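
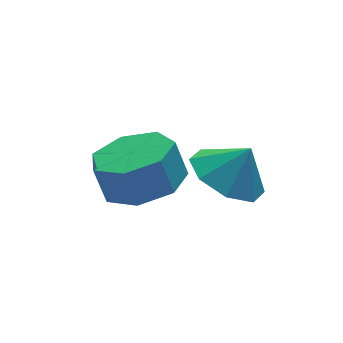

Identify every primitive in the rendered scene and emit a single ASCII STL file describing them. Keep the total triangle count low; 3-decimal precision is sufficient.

solid 
facet normal 0.189 -0.276 -0.942
outer loop
vertex 1.733 -0.829 -1.132
vertex 0.823 -1.411 -1.144
vertex 0.964 -0.376 -1.419
endloop
endfacet
facet normal 0.540 0.831 -0.135
outer loop
vertex 1.733 -0.829 -1.132
vertex 0.964 -0.376 -1.419
vertex 1.527 -0.528 -0.105
endloop
endfacet
facet normal 0.540 0.831 -0.135
outer loop
vertex 1.527 -0.528 -0.105
vertex 0.964 -0.376 -1.419
vertex 0.758 -0.075 -0.391
endloop
endfacet
facet normal -0.188 0.276 0.943
outer loop
vertex 1.527 -0.528 -0.105
vertex 0.758 -0.075 -0.391
vertex 0.617 -1.109 -0.116
endloop
endfacet
facet normal 0.188 -0.276 -0.943
outer loop
vertex 0.964 -0.376 -1.419
vertex 0.823 -1.411 -1.144
vertex 0.089 -0.702 -1.498
endloop
endfacet
facet normal -0.305 0.896 -0.323
outer loop
vertex 0.964 -0.376 -1.419
vertex 0.089 -0.702 -1.498
vertex 0.758 -0.075 -0.391
endloop
endfacet
facet normal -0.304 0.896 -0.324
outer loop
vertex 0.758 -0.075 -0.391
vertex 0.089 -0.702 -1.498
vertex -0.117 -0.401 -0.471
endloop
endfacet
facet normal -0.189 0.276 0.942
outer loop
vertex 0.758 -0.075 -0.391
vertex -0.117 -0.401 -0.471
vertex 0.617 -1.109 -0.116
endloop
endfacet
facet normal 0.188 -0.276 -0.943
outer loop
vertex 0.089 -0.702 -1.498
vertex 0.823 -1.411 -1.144
vertex -0.233 -1.562 -1.311
endloop
endfacet
facet normal -0.920 0.286 -0.268
outer loop
vertex 0.089 -0.702 -1.498
vertex -0.233 -1.562 -1.311
vertex -0.117 -0.401 -0.471
endloop
endfacet
facet normal -0.920 0.286 -0.268
outer loop
vertex -0.117 -0.401 -0.471
vertex -0.233 -1.562 -1.311
vertex -0.439 -1.261 -0.284
endloop
endfacet
facet normal -0.190 0.276 0.942
outer loop
vertex -0.117 -0.401 -0.471
vertex -0.439 -1.261 -0.284
vertex 0.617 -1.109 -0.116
endloop
endfacet
facet normal 0.189 -0.276 -0.943
outer loop
vertex -0.233 -1.562 -1.311
vertex 0.823 -1.411 -1.144
vertex 0.24 -2.308 -0.998
endloop
endfacet
facet normal -0.842 -0.539 -0.011
outer loop
vertex -0.233 -1.562 -1.311
vertex 0.24 -2.308 -0.998
vertex -0.439 -1.261 -0.284
endloop
endfacet
facet normal -0.842 -0.539 -0.011
outer loop
vertex -0.439 -1.261 -0.284
vertex 0.24 -2.308 -0.998
vertex 0.034 -2.007 0.03
endloop
endfacet
facet normal -0.190 0.276 0.942
outer loop
vertex -0.439 -1.261 -0.284
vertex 0.034 -2.007 0.03
vertex 0.617 -1.109 -0.116
endloop
endfacet
facet normal 0.190 -0.277 -0.942
outer loop
vertex 0.24 -2.308 -0.998
vertex 0.823 -1.411 -1.144
vertex 1.152 -2.378 -0.794
endloop
endfacet
facet normal -0.130 -0.958 0.254
outer loop
vertex 0.24 -2.308 -0.998
vertex 1.152 -2.378 -0.794
vertex 0.034 -2.007 0.03
endloop
endfacet
facet normal -0.130 -0.958 0.255
outer loop
vertex 0.034 -2.007 0.03
vertex 1.152 -2.378 -0.794
vertex 0.946 -2.077 0.233
endloop
endfacet
facet normal -0.189 0.276 0.943
outer loop
vertex 0.034 -2.007 0.03
vertex 0.946 -2.077 0.233
vertex 0.617 -1.109 -0.116
endloop
endfacet
facet normal 0.189 -0.277 -0.942
outer loop
vertex 1.152 -2.378 -0.794
vertex 0.823 -1.411 -1.144
vertex 1.816 -1.72 -0.854
endloop
endfacet
facet normal 0.680 -0.656 0.329
outer loop
vertex 1.152 -2.378 -0.794
vertex 1.816 -1.72 -0.854
vertex 0.946 -2.077 0.233
endloop
endfacet
facet normal 0.680 -0.656 0.329
outer loop
vertex 0.946 -2.077 0.233
vertex 1.816 -1.72 -0.854
vertex 1.61 -1.419 0.173
endloop
endfacet
facet normal -0.188 0.276 0.943
outer loop
vertex 0.946 -2.077 0.233
vertex 1.61 -1.419 0.173
vertex 0.617 -1.109 -0.116
endloop
endfacet
facet normal 0.189 -0.276 -0.942
outer loop
vertex 1.816 -1.72 -0.854
vertex 0.823 -1.411 -1.144
vertex 1.733 -0.829 -1.132
endloop
endfacet
facet normal 0.978 0.140 0.155
outer loop
vertex 1.816 -1.72 -0.854
vertex 1.733 -0.829 -1.132
vertex 1.61 -1.419 0.173
endloop
endfacet
facet normal 0.978 0.140 0.155
outer loop
vertex 1.61 -1.419 0.173
vertex 1.733 -0.829 -1.132
vertex 1.527 -0.528 -0.105
endloop
endfacet
facet normal -0.188 0.277 0.942
outer loop
vertex 1.61 -1.419 0.173
vertex 1.527 -0.528 -0.105
vertex 0.617 -1.109 -0.116
endloop
endfacet
facet normal -0.501 0.125 -0.857
outer loop
vertex 3.578 -1.705 -1.46
vertex 2.69 -2.04 -0.99
vertex 3.156 -1.098 -1.125
endloop
endfacet
facet normal 0.851 0.409 0.331
outer loop
vertex 3.578 -1.705 -1.46
vertex 3.156 -1.098 -1.125
vertex 3.25 -2.18 -0.03
endloop
endfacet
facet normal -0.500 0.125 -0.857
outer loop
vertex 3.156 -1.098 -1.125
vertex 2.69 -2.04 -0.99
vertex 2.461 -1.043 -0.711
endloop
endfacet
facet normal 0.421 0.663 0.619
outer loop
vertex 3.156 -1.098 -1.125
vertex 2.461 -1.043 -0.711
vertex 3.25 -2.18 -0.03
endloop
endfacet
facet normal -0.501 0.125 -0.856
outer loop
vertex 2.461 -1.043 -0.711
vertex 2.69 -2.04 -0.99
vertex 1.9 -1.573 -0.46
endloop
endfacet
facet normal -0.063 0.481 0.875
outer loop
vertex 2.461 -1.043 -0.711
vertex 1.9 -1.573 -0.46
vertex 3.25 -2.18 -0.03
endloop
endfacet
facet normal -0.501 0.125 -0.856
outer loop
vertex 1.9 -1.573 -0.46
vertex 2.69 -2.04 -0.99
vertex 1.801 -2.376 -0.519
endloop
endfacet
facet normal -0.316 -0.031 0.948
outer loop
vertex 1.9 -1.573 -0.46
vertex 1.801 -2.376 -0.519
vertex 3.25 -2.18 -0.03
endloop
endfacet
facet normal -0.501 0.125 -0.856
outer loop
vertex 1.801 -2.376 -0.519
vertex 2.69 -2.04 -0.99
vertex 2.223 -2.982 -0.854
endloop
endfacet
facet normal -0.191 -0.574 0.797
outer loop
vertex 1.801 -2.376 -0.519
vertex 2.223 -2.982 -0.854
vertex 3.25 -2.18 -0.03
endloop
endfacet
facet normal -0.501 0.125 -0.856
outer loop
vertex 2.223 -2.982 -0.854
vertex 2.69 -2.04 -0.99
vertex 2.918 -3.037 -1.269
endloop
endfacet
facet normal 0.238 -0.827 0.509
outer loop
vertex 2.223 -2.982 -0.854
vertex 2.918 -3.037 -1.269
vertex 3.25 -2.18 -0.03
endloop
endfacet
facet normal -0.500 0.125 -0.857
outer loop
vertex 2.918 -3.037 -1.269
vertex 2.69 -2.04 -0.99
vertex 3.48 -2.508 -1.52
endloop
endfacet
facet normal 0.721 -0.645 0.253
outer loop
vertex 2.918 -3.037 -1.269
vertex 3.48 -2.508 -1.52
vertex 3.25 -2.18 -0.03
endloop
endfacet
facet normal -0.501 0.125 -0.857
outer loop
vertex 3.48 -2.508 -1.52
vertex 2.69 -2.04 -0.99
vertex 3.578 -1.705 -1.46
endloop
endfacet
facet normal 0.975 -0.132 0.180
outer loop
vertex 3.48 -2.508 -1.52
vertex 3.578 -1.705 -1.46
vertex 3.25 -2.18 -0.03
endloop
endfacet

endsolid


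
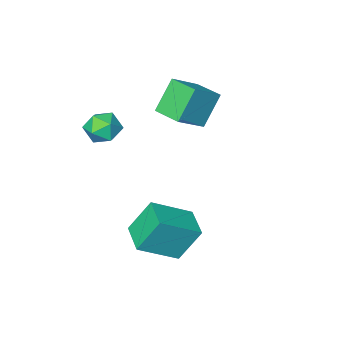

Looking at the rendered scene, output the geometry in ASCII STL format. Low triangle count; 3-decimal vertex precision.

solid 
facet normal -0.548 -0.140 0.825
outer loop
vertex -2.864 -1.83 1.204
vertex -3.092 -0.371 1.3
vertex -4.245 -1.984 0.261
endloop
endfacet
facet normal 0.154 -0.986 -0.065
outer loop
vertex -3.248 -1.729 -1.24
vertex -2.864 -1.83 1.204
vertex -4.245 -1.984 0.261
endloop
endfacet
facet normal -0.548 -0.140 0.825
outer loop
vertex -4.245 -1.984 0.261
vertex -3.092 -0.371 1.3
vertex -4.473 -0.525 0.357
endloop
endfacet
facet normal -0.822 -0.092 -0.562
outer loop
vertex -4.473 -0.525 0.357
vertex -3.248 -1.729 -1.24
vertex -4.245 -1.984 0.261
endloop
endfacet
facet normal 0.822 0.092 0.562
outer loop
vertex -2.864 -1.83 1.204
vertex -2.095 -0.116 -0.201
vertex -3.092 -0.371 1.3
endloop
endfacet
facet normal 0.154 -0.986 -0.065
outer loop
vertex -1.867 -1.575 -0.297
vertex -2.864 -1.83 1.204
vertex -3.248 -1.729 -1.24
endloop
endfacet
facet normal 0.822 0.092 0.562
outer loop
vertex -1.867 -1.575 -0.297
vertex -2.095 -0.116 -0.201
vertex -2.864 -1.83 1.204
endloop
endfacet
facet normal -0.154 0.986 0.065
outer loop
vertex -3.092 -0.371 1.3
vertex -2.095 -0.116 -0.201
vertex -4.473 -0.525 0.357
endloop
endfacet
facet normal -0.822 -0.092 -0.562
outer loop
vertex -3.476 -0.27 -1.144
vertex -3.248 -1.729 -1.24
vertex -4.473 -0.525 0.357
endloop
endfacet
facet normal -0.154 0.986 0.065
outer loop
vertex -4.473 -0.525 0.357
vertex -2.095 -0.116 -0.201
vertex -3.476 -0.27 -1.144
endloop
endfacet
facet normal 0.548 0.140 -0.825
outer loop
vertex -3.476 -0.27 -1.144
vertex -1.867 -1.575 -0.297
vertex -3.248 -1.729 -1.24
endloop
endfacet
facet normal 0.548 0.140 -0.825
outer loop
vertex -2.095 -0.116 -0.201
vertex -1.867 -1.575 -0.297
vertex -3.476 -0.27 -1.144
endloop
endfacet
facet normal -0.308 0.939 0.153
outer loop
vertex 1.058 -0.245 -0.238
vertex 0.275 -0.551 0.065
vertex 0.954 -0.421 0.632
endloop
endfacet
facet normal 0.400 0.888 0.227
outer loop
vertex 1.058 -0.245 -0.238
vertex 0.954 -0.421 0.632
vertex 1.709 -0.655 0.217
endloop
endfacet
facet normal 0.669 0.636 -0.384
outer loop
vertex 1.058 -0.245 -0.238
vertex 1.709 -0.655 0.217
vertex 1.498 -0.931 -0.607
endloop
endfacet
facet normal 0.128 0.532 -0.837
outer loop
vertex 1.058 -0.245 -0.238
vertex 1.498 -0.931 -0.607
vertex 0.612 -0.866 -0.701
endloop
endfacet
facet normal -0.477 0.719 -0.505
outer loop
vertex 1.058 -0.245 -0.238
vertex 0.612 -0.866 -0.701
vertex 0.275 -0.551 0.065
endloop
endfacet
facet normal 0.534 0.409 0.740
outer loop
vertex 1.709 -0.655 0.217
vertex 0.954 -0.421 0.632
vertex 1.328 -1.214 0.801
endloop
endfacet
facet normal -0.611 0.494 0.619
outer loop
vertex 0.954 -0.421 0.632
vertex 0.275 -0.551 0.065
vertex 0.442 -1.149 0.707
endloop
endfacet
facet normal -0.885 0.137 -0.446
outer loop
vertex 0.275 -0.551 0.065
vertex 0.612 -0.866 -0.701
vertex 0.231 -1.425 -0.117
endloop
endfacet
facet normal 0.092 -0.166 -0.982
outer loop
vertex 0.612 -0.866 -0.701
vertex 1.498 -0.931 -0.607
vertex 0.986 -1.659 -0.532
endloop
endfacet
facet normal 0.968 0.003 -0.249
outer loop
vertex 1.498 -0.931 -0.607
vertex 1.709 -0.655 0.217
vertex 1.665 -1.529 0.035
endloop
endfacet
facet normal -0.128 -0.532 0.837
outer loop
vertex 0.882 -1.835 0.338
vertex 1.328 -1.214 0.801
vertex 0.442 -1.149 0.707
endloop
endfacet
facet normal -0.669 -0.636 0.384
outer loop
vertex 0.882 -1.835 0.338
vertex 0.442 -1.149 0.707
vertex 0.231 -1.425 -0.117
endloop
endfacet
facet normal -0.400 -0.888 -0.227
outer loop
vertex 0.882 -1.835 0.338
vertex 0.231 -1.425 -0.117
vertex 0.986 -1.659 -0.532
endloop
endfacet
facet normal 0.308 -0.939 -0.153
outer loop
vertex 0.882 -1.835 0.338
vertex 0.986 -1.659 -0.532
vertex 1.665 -1.529 0.035
endloop
endfacet
facet normal 0.477 -0.719 0.505
outer loop
vertex 0.882 -1.835 0.338
vertex 1.665 -1.529 0.035
vertex 1.328 -1.214 0.801
endloop
endfacet
facet normal -0.092 0.166 0.982
outer loop
vertex 0.442 -1.149 0.707
vertex 1.328 -1.214 0.801
vertex 0.954 -0.421 0.632
endloop
endfacet
facet normal -0.968 -0.003 0.249
outer loop
vertex 0.231 -1.425 -0.117
vertex 0.442 -1.149 0.707
vertex 0.275 -0.551 0.065
endloop
endfacet
facet normal -0.534 -0.409 -0.740
outer loop
vertex 0.986 -1.659 -0.532
vertex 0.231 -1.425 -0.117
vertex 0.612 -0.866 -0.701
endloop
endfacet
facet normal 0.611 -0.494 -0.619
outer loop
vertex 1.665 -1.529 0.035
vertex 0.986 -1.659 -0.532
vertex 1.498 -0.931 -0.607
endloop
endfacet
facet normal 0.885 -0.137 0.446
outer loop
vertex 1.328 -1.214 0.801
vertex 1.665 -1.529 0.035
vertex 1.709 -0.655 0.217
endloop
endfacet
facet normal -0.466 0.226 0.856
outer loop
vertex 1.126 2.994 -1.913
vertex 1.565 4.401 -2.045
vertex -0.558 3.423 -2.943
endloop
endfacet
facet normal -0.297 -0.951 0.089
outer loop
vertex 0.275 3.019 -4.475
vertex 1.126 2.994 -1.913
vertex -0.558 3.423 -2.943
endloop
endfacet
facet normal -0.466 0.226 0.856
outer loop
vertex -0.558 3.423 -2.943
vertex 1.565 4.401 -2.045
vertex -0.119 4.83 -3.075
endloop
endfacet
facet normal -0.834 0.212 -0.509
outer loop
vertex -0.119 4.83 -3.075
vertex 0.275 3.019 -4.475
vertex -0.558 3.423 -2.943
endloop
endfacet
facet normal 0.834 -0.212 0.509
outer loop
vertex 1.126 2.994 -1.913
vertex 2.398 3.997 -3.577
vertex 1.565 4.401 -2.045
endloop
endfacet
facet normal -0.297 -0.951 0.089
outer loop
vertex 1.959 2.59 -3.445
vertex 1.126 2.994 -1.913
vertex 0.275 3.019 -4.475
endloop
endfacet
facet normal 0.834 -0.212 0.509
outer loop
vertex 1.959 2.59 -3.445
vertex 2.398 3.997 -3.577
vertex 1.126 2.994 -1.913
endloop
endfacet
facet normal 0.297 0.951 -0.089
outer loop
vertex 1.565 4.401 -2.045
vertex 2.398 3.997 -3.577
vertex -0.119 4.83 -3.075
endloop
endfacet
facet normal -0.834 0.212 -0.509
outer loop
vertex 0.714 4.426 -4.607
vertex 0.275 3.019 -4.475
vertex -0.119 4.83 -3.075
endloop
endfacet
facet normal 0.297 0.951 -0.089
outer loop
vertex -0.119 4.83 -3.075
vertex 2.398 3.997 -3.577
vertex 0.714 4.426 -4.607
endloop
endfacet
facet normal 0.466 -0.226 -0.856
outer loop
vertex 0.714 4.426 -4.607
vertex 1.959 2.59 -3.445
vertex 0.275 3.019 -4.475
endloop
endfacet
facet normal 0.466 -0.226 -0.856
outer loop
vertex 2.398 3.997 -3.577
vertex 1.959 2.59 -3.445
vertex 0.714 4.426 -4.607
endloop
endfacet

endsolid


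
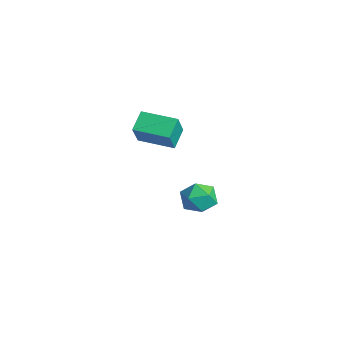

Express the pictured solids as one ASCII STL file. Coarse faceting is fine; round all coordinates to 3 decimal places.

solid 
facet normal -0.708 -0.704 0.051
outer loop
vertex -2.91 -4.103 3.896
vertex -3.713 -3.241 4.652
vertex -3.636 -3.481 2.418
endloop
endfacet
facet normal 0.574 -0.615 -0.541
outer loop
vertex -2.107 -1.959 2.308
vertex -2.91 -4.103 3.896
vertex -3.636 -3.481 2.418
endloop
endfacet
facet normal -0.708 -0.704 0.051
outer loop
vertex -3.636 -3.481 2.418
vertex -3.713 -3.241 4.652
vertex -4.439 -2.619 3.175
endloop
endfacet
facet normal -0.412 0.353 -0.840
outer loop
vertex -4.439 -2.619 3.175
vertex -2.107 -1.959 2.308
vertex -3.636 -3.481 2.418
endloop
endfacet
facet normal 0.412 -0.353 0.840
outer loop
vertex -2.91 -4.103 3.896
vertex -2.184 -1.719 4.542
vertex -3.713 -3.241 4.652
endloop
endfacet
facet normal 0.573 -0.615 -0.541
outer loop
vertex -1.381 -2.581 3.785
vertex -2.91 -4.103 3.896
vertex -2.107 -1.959 2.308
endloop
endfacet
facet normal 0.413 -0.353 0.840
outer loop
vertex -1.381 -2.581 3.785
vertex -2.184 -1.719 4.542
vertex -2.91 -4.103 3.896
endloop
endfacet
facet normal -0.573 0.615 0.541
outer loop
vertex -3.713 -3.241 4.652
vertex -2.184 -1.719 4.542
vertex -4.439 -2.619 3.175
endloop
endfacet
facet normal -0.412 0.353 -0.840
outer loop
vertex -2.91 -1.097 3.064
vertex -2.107 -1.959 2.308
vertex -4.439 -2.619 3.175
endloop
endfacet
facet normal -0.573 0.615 0.541
outer loop
vertex -4.439 -2.619 3.175
vertex -2.184 -1.719 4.542
vertex -2.91 -1.097 3.064
endloop
endfacet
facet normal 0.708 0.704 -0.051
outer loop
vertex -2.91 -1.097 3.064
vertex -1.381 -2.581 3.785
vertex -2.107 -1.959 2.308
endloop
endfacet
facet normal 0.708 0.704 -0.051
outer loop
vertex -2.184 -1.719 4.542
vertex -1.381 -2.581 3.785
vertex -2.91 -1.097 3.064
endloop
endfacet
facet normal -0.716 -0.256 0.650
outer loop
vertex -4.729 0.508 -3.172
vertex -4.362 -0.632 -3.217
vertex -3.894 0.117 -2.406
endloop
endfacet
facet normal -0.501 0.416 0.759
outer loop
vertex -4.729 0.508 -3.172
vertex -3.894 0.117 -2.406
vertex -3.779 1.194 -2.92
endloop
endfacet
facet normal -0.605 0.781 0.155
outer loop
vertex -4.729 0.508 -3.172
vertex -3.779 1.194 -2.92
vertex -4.175 1.111 -4.048
endloop
endfacet
facet normal -0.883 0.336 -0.328
outer loop
vertex -4.729 0.508 -3.172
vertex -4.175 1.111 -4.048
vertex -4.536 -0.018 -4.231
endloop
endfacet
facet normal -0.952 -0.306 -0.022
outer loop
vertex -4.729 0.508 -3.172
vertex -4.536 -0.018 -4.231
vertex -4.362 -0.632 -3.217
endloop
endfacet
facet normal 0.200 0.405 0.892
outer loop
vertex -3.779 1.194 -2.92
vertex -3.894 0.117 -2.406
vertex -2.824 0.478 -2.809
endloop
endfacet
facet normal -0.148 -0.683 0.716
outer loop
vertex -3.894 0.117 -2.406
vertex -4.362 -0.632 -3.217
vertex -3.185 -0.651 -2.992
endloop
endfacet
facet normal -0.529 -0.763 -0.371
outer loop
vertex -4.362 -0.632 -3.217
vertex -4.536 -0.018 -4.231
vertex -3.581 -0.734 -4.12
endloop
endfacet
facet normal -0.419 0.274 -0.866
outer loop
vertex -4.536 -0.018 -4.231
vertex -4.175 1.111 -4.048
vertex -3.466 0.343 -4.634
endloop
endfacet
facet normal 0.032 0.996 -0.085
outer loop
vertex -4.175 1.111 -4.048
vertex -3.779 1.194 -2.92
vertex -2.998 1.092 -3.823
endloop
endfacet
facet normal 0.883 -0.336 0.328
outer loop
vertex -2.631 -0.048 -3.868
vertex -2.824 0.478 -2.809
vertex -3.185 -0.651 -2.992
endloop
endfacet
facet normal 0.605 -0.781 -0.155
outer loop
vertex -2.631 -0.048 -3.868
vertex -3.185 -0.651 -2.992
vertex -3.581 -0.734 -4.12
endloop
endfacet
facet normal 0.501 -0.416 -0.759
outer loop
vertex -2.631 -0.048 -3.868
vertex -3.581 -0.734 -4.12
vertex -3.466 0.343 -4.634
endloop
endfacet
facet normal 0.716 0.256 -0.650
outer loop
vertex -2.631 -0.048 -3.868
vertex -3.466 0.343 -4.634
vertex -2.998 1.092 -3.823
endloop
endfacet
facet normal 0.952 0.306 0.022
outer loop
vertex -2.631 -0.048 -3.868
vertex -2.998 1.092 -3.823
vertex -2.824 0.478 -2.809
endloop
endfacet
facet normal 0.419 -0.274 0.866
outer loop
vertex -3.185 -0.651 -2.992
vertex -2.824 0.478 -2.809
vertex -3.894 0.117 -2.406
endloop
endfacet
facet normal -0.032 -0.996 0.085
outer loop
vertex -3.581 -0.734 -4.12
vertex -3.185 -0.651 -2.992
vertex -4.362 -0.632 -3.217
endloop
endfacet
facet normal -0.200 -0.405 -0.892
outer loop
vertex -3.466 0.343 -4.634
vertex -3.581 -0.734 -4.12
vertex -4.536 -0.018 -4.231
endloop
endfacet
facet normal 0.148 0.683 -0.716
outer loop
vertex -2.998 1.092 -3.823
vertex -3.466 0.343 -4.634
vertex -4.175 1.111 -4.048
endloop
endfacet
facet normal 0.529 0.763 0.371
outer loop
vertex -2.824 0.478 -2.809
vertex -2.998 1.092 -3.823
vertex -3.779 1.194 -2.92
endloop
endfacet

endsolid


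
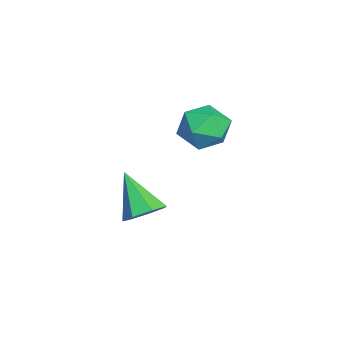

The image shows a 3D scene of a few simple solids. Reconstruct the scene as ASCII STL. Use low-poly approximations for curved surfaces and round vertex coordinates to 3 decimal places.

solid 
facet normal 0.517 0.421 -0.745
outer loop
vertex 3.813 1.83 -0.887
vertex 3.174 1.509 -1.512
vertex 3.18 2.334 -1.042
endloop
endfacet
facet normal 0.161 0.470 0.868
outer loop
vertex 3.813 1.83 -0.887
vertex 3.18 2.334 -1.042
vertex 2.046 0.591 0.112
endloop
endfacet
facet normal 0.517 0.421 -0.745
outer loop
vertex 3.18 2.334 -1.042
vertex 3.174 1.509 -1.512
vertex 2.542 2.217 -1.551
endloop
endfacet
facet normal -0.529 0.680 0.507
outer loop
vertex 3.18 2.334 -1.042
vertex 2.542 2.217 -1.551
vertex 2.046 0.591 0.112
endloop
endfacet
facet normal 0.518 0.421 -0.745
outer loop
vertex 2.542 2.217 -1.551
vertex 3.174 1.509 -1.512
vertex 2.38 1.567 -2.031
endloop
endfacet
facet normal -0.964 0.263 -0.031
outer loop
vertex 2.542 2.217 -1.551
vertex 2.38 1.567 -2.031
vertex 2.046 0.591 0.112
endloop
endfacet
facet normal 0.518 0.420 -0.745
outer loop
vertex 2.38 1.567 -2.031
vertex 3.174 1.509 -1.512
vertex 2.815 0.873 -2.12
endloop
endfacet
facet normal -0.816 -0.468 -0.340
outer loop
vertex 2.38 1.567 -2.031
vertex 2.815 0.873 -2.12
vertex 2.046 0.591 0.112
endloop
endfacet
facet normal 0.517 0.421 -0.745
outer loop
vertex 2.815 0.873 -2.12
vertex 3.174 1.509 -1.512
vertex 3.521 0.658 -1.752
endloop
endfacet
facet normal -0.195 -0.963 -0.189
outer loop
vertex 2.815 0.873 -2.12
vertex 3.521 0.658 -1.752
vertex 2.046 0.591 0.112
endloop
endfacet
facet normal 0.517 0.421 -0.745
outer loop
vertex 3.521 0.658 -1.752
vertex 3.174 1.509 -1.512
vertex 3.965 1.084 -1.203
endloop
endfacet
facet normal 0.430 -0.848 0.310
outer loop
vertex 3.521 0.658 -1.752
vertex 3.965 1.084 -1.203
vertex 2.046 0.591 0.112
endloop
endfacet
facet normal 0.517 0.421 -0.745
outer loop
vertex 3.965 1.084 -1.203
vertex 3.174 1.509 -1.512
vertex 3.813 1.83 -0.887
endloop
endfacet
facet normal 0.589 -0.211 0.780
outer loop
vertex 3.965 1.084 -1.203
vertex 3.813 1.83 -0.887
vertex 2.046 0.591 0.112
endloop
endfacet
facet normal -0.185 0.588 0.788
outer loop
vertex 2.792 4.774 3.612
vertex 2.286 3.896 4.148
vertex 3.411 4.076 4.278
endloop
endfacet
facet normal 0.409 0.793 0.451
outer loop
vertex 2.792 4.774 3.612
vertex 3.411 4.076 4.278
vertex 3.831 4.431 3.272
endloop
endfacet
facet normal 0.238 0.945 -0.225
outer loop
vertex 2.792 4.774 3.612
vertex 3.831 4.431 3.272
vertex 2.967 4.47 2.521
endloop
endfacet
facet normal -0.462 0.832 -0.306
outer loop
vertex 2.792 4.774 3.612
vertex 2.967 4.47 2.521
vertex 2.012 4.139 3.062
endloop
endfacet
facet normal -0.723 0.612 0.319
outer loop
vertex 2.792 4.774 3.612
vertex 2.012 4.139 3.062
vertex 2.286 3.896 4.148
endloop
endfacet
facet normal 0.862 0.242 0.445
outer loop
vertex 3.831 4.431 3.272
vertex 3.411 4.076 4.278
vertex 3.968 3.341 3.598
endloop
endfacet
facet normal -0.100 -0.092 0.991
outer loop
vertex 3.411 4.076 4.278
vertex 2.286 3.896 4.148
vertex 3.013 3.01 4.139
endloop
endfacet
facet normal -0.971 -0.052 0.233
outer loop
vertex 2.286 3.896 4.148
vertex 2.012 4.139 3.062
vertex 2.149 3.049 3.388
endloop
endfacet
facet normal -0.547 0.306 -0.779
outer loop
vertex 2.012 4.139 3.062
vertex 2.967 4.47 2.521
vertex 2.569 3.404 2.382
endloop
endfacet
facet normal 0.585 0.487 -0.648
outer loop
vertex 2.967 4.47 2.521
vertex 3.831 4.431 3.272
vertex 3.694 3.584 2.512
endloop
endfacet
facet normal 0.462 -0.832 0.306
outer loop
vertex 3.188 2.706 3.048
vertex 3.968 3.341 3.598
vertex 3.013 3.01 4.139
endloop
endfacet
facet normal -0.238 -0.945 0.225
outer loop
vertex 3.188 2.706 3.048
vertex 3.013 3.01 4.139
vertex 2.149 3.049 3.388
endloop
endfacet
facet normal -0.409 -0.793 -0.451
outer loop
vertex 3.188 2.706 3.048
vertex 2.149 3.049 3.388
vertex 2.569 3.404 2.382
endloop
endfacet
facet normal 0.185 -0.588 -0.788
outer loop
vertex 3.188 2.706 3.048
vertex 2.569 3.404 2.382
vertex 3.694 3.584 2.512
endloop
endfacet
facet normal 0.723 -0.612 -0.319
outer loop
vertex 3.188 2.706 3.048
vertex 3.694 3.584 2.512
vertex 3.968 3.341 3.598
endloop
endfacet
facet normal 0.547 -0.306 0.779
outer loop
vertex 3.013 3.01 4.139
vertex 3.968 3.341 3.598
vertex 3.411 4.076 4.278
endloop
endfacet
facet normal -0.585 -0.487 0.648
outer loop
vertex 2.149 3.049 3.388
vertex 3.013 3.01 4.139
vertex 2.286 3.896 4.148
endloop
endfacet
facet normal -0.862 -0.242 -0.445
outer loop
vertex 2.569 3.404 2.382
vertex 2.149 3.049 3.388
vertex 2.012 4.139 3.062
endloop
endfacet
facet normal 0.100 0.092 -0.991
outer loop
vertex 3.694 3.584 2.512
vertex 2.569 3.404 2.382
vertex 2.967 4.47 2.521
endloop
endfacet
facet normal 0.971 0.052 -0.233
outer loop
vertex 3.968 3.341 3.598
vertex 3.694 3.584 2.512
vertex 3.831 4.431 3.272
endloop
endfacet

endsolid


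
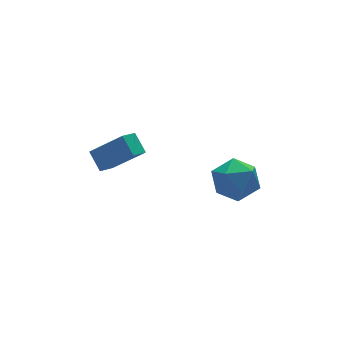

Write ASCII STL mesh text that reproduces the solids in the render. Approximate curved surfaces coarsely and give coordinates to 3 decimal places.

solid 
facet normal -0.843 0.449 -0.297
outer loop
vertex 0.047 -2.408 -0.199
vertex -0.575 -3.194 0.377
vertex -0.242 -2.22 0.905
endloop
endfacet
facet normal -0.310 0.920 -0.238
outer loop
vertex 0.047 -2.408 -0.199
vertex -0.242 -2.22 0.905
vertex 0.821 -1.958 0.532
endloop
endfacet
facet normal 0.218 0.711 -0.668
outer loop
vertex 0.047 -2.408 -0.199
vertex 0.821 -1.958 0.532
vertex 1.145 -2.769 -0.225
endloop
endfacet
facet normal 0.013 0.110 -0.994
outer loop
vertex 0.047 -2.408 -0.199
vertex 1.145 -2.769 -0.225
vertex 0.282 -3.533 -0.321
endloop
endfacet
facet normal -0.643 -0.051 -0.764
outer loop
vertex 0.047 -2.408 -0.199
vertex 0.282 -3.533 -0.321
vertex -0.575 -3.194 0.377
endloop
endfacet
facet normal -0.069 0.898 0.435
outer loop
vertex 0.821 -1.958 0.532
vertex -0.242 -2.22 0.905
vertex 0.678 -2.467 1.561
endloop
endfacet
facet normal -0.931 0.135 0.338
outer loop
vertex -0.242 -2.22 0.905
vertex -0.575 -3.194 0.377
vertex -0.185 -3.231 1.465
endloop
endfacet
facet normal -0.608 -0.675 -0.418
outer loop
vertex -0.575 -3.194 0.377
vertex 0.282 -3.533 -0.321
vertex 0.139 -4.042 0.708
endloop
endfacet
facet normal 0.453 -0.412 -0.790
outer loop
vertex 0.282 -3.533 -0.321
vertex 1.145 -2.769 -0.225
vertex 1.202 -3.78 0.335
endloop
endfacet
facet normal 0.786 0.559 -0.263
outer loop
vertex 1.145 -2.769 -0.225
vertex 0.821 -1.958 0.532
vertex 1.535 -2.806 0.863
endloop
endfacet
facet normal -0.013 -0.110 0.994
outer loop
vertex 0.913 -3.592 1.439
vertex 0.678 -2.467 1.561
vertex -0.185 -3.231 1.465
endloop
endfacet
facet normal -0.218 -0.711 0.668
outer loop
vertex 0.913 -3.592 1.439
vertex -0.185 -3.231 1.465
vertex 0.139 -4.042 0.708
endloop
endfacet
facet normal 0.310 -0.920 0.238
outer loop
vertex 0.913 -3.592 1.439
vertex 0.139 -4.042 0.708
vertex 1.202 -3.78 0.335
endloop
endfacet
facet normal 0.843 -0.449 0.297
outer loop
vertex 0.913 -3.592 1.439
vertex 1.202 -3.78 0.335
vertex 1.535 -2.806 0.863
endloop
endfacet
facet normal 0.643 0.051 0.764
outer loop
vertex 0.913 -3.592 1.439
vertex 1.535 -2.806 0.863
vertex 0.678 -2.467 1.561
endloop
endfacet
facet normal -0.453 0.412 0.790
outer loop
vertex -0.185 -3.231 1.465
vertex 0.678 -2.467 1.561
vertex -0.242 -2.22 0.905
endloop
endfacet
facet normal -0.786 -0.559 0.263
outer loop
vertex 0.139 -4.042 0.708
vertex -0.185 -3.231 1.465
vertex -0.575 -3.194 0.377
endloop
endfacet
facet normal 0.069 -0.898 -0.435
outer loop
vertex 1.202 -3.78 0.335
vertex 0.139 -4.042 0.708
vertex 0.282 -3.533 -0.321
endloop
endfacet
facet normal 0.931 -0.135 -0.338
outer loop
vertex 1.535 -2.806 0.863
vertex 1.202 -3.78 0.335
vertex 1.145 -2.769 -0.225
endloop
endfacet
facet normal 0.608 0.675 0.418
outer loop
vertex 0.678 -2.467 1.561
vertex 1.535 -2.806 0.863
vertex 0.821 -1.958 0.532
endloop
endfacet
facet normal -0.844 -0.357 0.399
outer loop
vertex -2.283 0.847 0.555
vertex -2.325 1.724 1.25
vertex -3.368 1.881 -0.815
endloop
endfacet
facet normal 0.037 -0.783 -0.621
outer loop
vertex -2.575 2.216 -1.19
vertex -2.283 0.847 0.555
vertex -3.368 1.881 -0.815
endloop
endfacet
facet normal -0.844 -0.357 0.399
outer loop
vertex -3.368 1.881 -0.815
vertex -2.325 1.724 1.25
vertex -3.41 2.758 -0.119
endloop
endfacet
facet normal -0.534 0.510 -0.674
outer loop
vertex -3.41 2.758 -0.119
vertex -2.575 2.216 -1.19
vertex -3.368 1.881 -0.815
endloop
endfacet
facet normal 0.534 -0.509 0.675
outer loop
vertex -2.283 0.847 0.555
vertex -1.532 2.059 0.875
vertex -2.325 1.724 1.25
endloop
endfacet
facet normal 0.037 -0.783 -0.621
outer loop
vertex -1.49 1.182 0.179
vertex -2.283 0.847 0.555
vertex -2.575 2.216 -1.19
endloop
endfacet
facet normal 0.535 -0.509 0.674
outer loop
vertex -1.49 1.182 0.179
vertex -1.532 2.059 0.875
vertex -2.283 0.847 0.555
endloop
endfacet
facet normal -0.037 0.783 0.621
outer loop
vertex -2.325 1.724 1.25
vertex -1.532 2.059 0.875
vertex -3.41 2.758 -0.119
endloop
endfacet
facet normal -0.535 0.509 -0.675
outer loop
vertex -2.617 3.093 -0.495
vertex -2.575 2.216 -1.19
vertex -3.41 2.758 -0.119
endloop
endfacet
facet normal -0.037 0.783 0.620
outer loop
vertex -3.41 2.758 -0.119
vertex -1.532 2.059 0.875
vertex -2.617 3.093 -0.495
endloop
endfacet
facet normal 0.844 0.357 -0.400
outer loop
vertex -2.617 3.093 -0.495
vertex -1.49 1.182 0.179
vertex -2.575 2.216 -1.19
endloop
endfacet
facet normal 0.844 0.357 -0.399
outer loop
vertex -1.532 2.059 0.875
vertex -1.49 1.182 0.179
vertex -2.617 3.093 -0.495
endloop
endfacet

endsolid


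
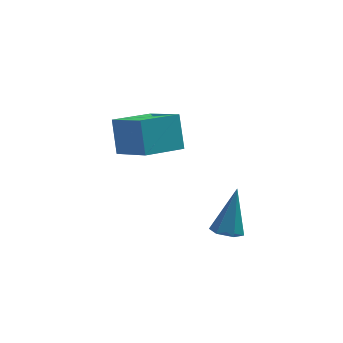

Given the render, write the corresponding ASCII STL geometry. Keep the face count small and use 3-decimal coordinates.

solid 
facet normal -0.866 -0.440 0.240
outer loop
vertex 0.086 -0.973 -0.611
vertex -0.015 -0.031 0.752
vertex -0.943 0.468 -1.684
endloop
endfacet
facet normal 0.061 -0.568 -0.821
outer loop
vertex 0.675 1.291 -2.132
vertex 0.086 -0.973 -0.611
vertex -0.943 0.468 -1.684
endloop
endfacet
facet normal -0.866 -0.440 0.240
outer loop
vertex -0.943 0.468 -1.684
vertex -0.015 -0.031 0.752
vertex -1.044 1.41 -0.321
endloop
endfacet
facet normal -0.497 0.696 -0.518
outer loop
vertex -1.044 1.41 -0.321
vertex 0.675 1.291 -2.132
vertex -0.943 0.468 -1.684
endloop
endfacet
facet normal 0.497 -0.696 0.518
outer loop
vertex 0.086 -0.973 -0.611
vertex 1.603 0.792 0.304
vertex -0.015 -0.031 0.752
endloop
endfacet
facet normal 0.061 -0.568 -0.821
outer loop
vertex 1.704 -0.15 -1.059
vertex 0.086 -0.973 -0.611
vertex 0.675 1.291 -2.132
endloop
endfacet
facet normal 0.497 -0.696 0.518
outer loop
vertex 1.704 -0.15 -1.059
vertex 1.603 0.792 0.304
vertex 0.086 -0.973 -0.611
endloop
endfacet
facet normal -0.061 0.568 0.821
outer loop
vertex -0.015 -0.031 0.752
vertex 1.603 0.792 0.304
vertex -1.044 1.41 -0.321
endloop
endfacet
facet normal -0.497 0.696 -0.518
outer loop
vertex 0.574 2.233 -0.769
vertex 0.675 1.291 -2.132
vertex -1.044 1.41 -0.321
endloop
endfacet
facet normal -0.061 0.568 0.821
outer loop
vertex -1.044 1.41 -0.321
vertex 1.603 0.792 0.304
vertex 0.574 2.233 -0.769
endloop
endfacet
facet normal 0.866 0.440 -0.240
outer loop
vertex 0.574 2.233 -0.769
vertex 1.704 -0.15 -1.059
vertex 0.675 1.291 -2.132
endloop
endfacet
facet normal 0.866 0.440 -0.240
outer loop
vertex 1.603 0.792 0.304
vertex 1.704 -0.15 -1.059
vertex 0.574 2.233 -0.769
endloop
endfacet
facet normal -0.244 -0.439 -0.865
outer loop
vertex 3.407 -3.35 -3.489
vertex 2.954 -3.751 -3.158
vertex 2.754 -3.141 -3.411
endloop
endfacet
facet normal 0.271 0.934 -0.234
outer loop
vertex 3.407 -3.35 -3.489
vertex 2.754 -3.141 -3.411
vertex 3.466 -2.829 -1.342
endloop
endfacet
facet normal -0.243 -0.439 -0.865
outer loop
vertex 2.754 -3.141 -3.411
vertex 2.954 -3.751 -3.158
vertex 2.301 -3.543 -3.08
endloop
endfacet
facet normal -0.620 0.778 0.096
outer loop
vertex 2.754 -3.141 -3.411
vertex 2.301 -3.543 -3.08
vertex 3.466 -2.829 -1.342
endloop
endfacet
facet normal -0.243 -0.439 -0.865
outer loop
vertex 2.301 -3.543 -3.08
vertex 2.954 -3.751 -3.158
vertex 2.501 -4.152 -2.827
endloop
endfacet
facet normal -0.823 -0.035 0.566
outer loop
vertex 2.301 -3.543 -3.08
vertex 2.501 -4.152 -2.827
vertex 3.466 -2.829 -1.342
endloop
endfacet
facet normal -0.244 -0.439 -0.865
outer loop
vertex 2.501 -4.152 -2.827
vertex 2.954 -3.751 -3.158
vertex 3.154 -4.361 -2.905
endloop
endfacet
facet normal -0.137 -0.694 0.707
outer loop
vertex 2.501 -4.152 -2.827
vertex 3.154 -4.361 -2.905
vertex 3.466 -2.829 -1.342
endloop
endfacet
facet normal -0.244 -0.439 -0.865
outer loop
vertex 3.154 -4.361 -2.905
vertex 2.954 -3.751 -3.158
vertex 3.607 -3.96 -3.236
endloop
endfacet
facet normal 0.753 -0.539 0.378
outer loop
vertex 3.154 -4.361 -2.905
vertex 3.607 -3.96 -3.236
vertex 3.466 -2.829 -1.342
endloop
endfacet
facet normal -0.244 -0.439 -0.865
outer loop
vertex 3.607 -3.96 -3.236
vertex 2.954 -3.751 -3.158
vertex 3.407 -3.35 -3.489
endloop
endfacet
facet normal 0.957 0.275 -0.093
outer loop
vertex 3.607 -3.96 -3.236
vertex 3.407 -3.35 -3.489
vertex 3.466 -2.829 -1.342
endloop
endfacet

endsolid


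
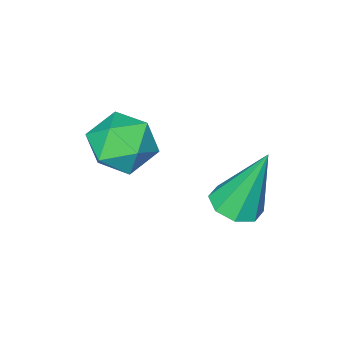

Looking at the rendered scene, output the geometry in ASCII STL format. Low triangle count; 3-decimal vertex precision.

solid 
facet normal 0.246 -0.246 -0.938
outer loop
vertex -0.862 -2.286 -3.055
vertex -1.472 -2.317 -3.207
vertex -1.035 -1.864 -3.211
endloop
endfacet
facet normal 0.785 0.471 0.403
outer loop
vertex -0.862 -2.286 -3.055
vertex -1.035 -1.864 -3.211
vertex -1.928 -1.863 -1.473
endloop
endfacet
facet normal 0.247 -0.246 -0.937
outer loop
vertex -1.035 -1.864 -3.211
vertex -1.472 -2.317 -3.207
vertex -1.464 -1.708 -3.365
endloop
endfacet
facet normal 0.290 0.945 0.149
outer loop
vertex -1.035 -1.864 -3.211
vertex -1.464 -1.708 -3.365
vertex -1.928 -1.863 -1.473
endloop
endfacet
facet normal 0.245 -0.246 -0.938
outer loop
vertex -1.464 -1.708 -3.365
vertex -1.472 -2.317 -3.207
vertex -1.898 -1.908 -3.426
endloop
endfacet
facet normal -0.415 0.909 -0.027
outer loop
vertex -1.464 -1.708 -3.365
vertex -1.898 -1.908 -3.426
vertex -1.928 -1.863 -1.473
endloop
endfacet
facet normal 0.246 -0.246 -0.938
outer loop
vertex -1.898 -1.908 -3.426
vertex -1.472 -2.317 -3.207
vertex -2.083 -2.349 -3.359
endloop
endfacet
facet normal -0.923 0.384 -0.023
outer loop
vertex -1.898 -1.908 -3.426
vertex -2.083 -2.349 -3.359
vertex -1.928 -1.863 -1.473
endloop
endfacet
facet normal 0.246 -0.246 -0.938
outer loop
vertex -2.083 -2.349 -3.359
vertex -1.472 -2.317 -3.207
vertex -1.91 -2.771 -3.203
endloop
endfacet
facet normal -0.933 -0.323 0.160
outer loop
vertex -2.083 -2.349 -3.359
vertex -1.91 -2.771 -3.203
vertex -1.928 -1.863 -1.473
endloop
endfacet
facet normal 0.246 -0.246 -0.937
outer loop
vertex -1.91 -2.771 -3.203
vertex -1.472 -2.317 -3.207
vertex -1.48 -2.927 -3.049
endloop
endfacet
facet normal -0.438 -0.798 0.414
outer loop
vertex -1.91 -2.771 -3.203
vertex -1.48 -2.927 -3.049
vertex -1.928 -1.863 -1.473
endloop
endfacet
facet normal 0.245 -0.246 -0.938
outer loop
vertex -1.48 -2.927 -3.049
vertex -1.472 -2.317 -3.207
vertex -1.046 -2.727 -2.988
endloop
endfacet
facet normal 0.268 -0.761 0.590
outer loop
vertex -1.48 -2.927 -3.049
vertex -1.046 -2.727 -2.988
vertex -1.928 -1.863 -1.473
endloop
endfacet
facet normal 0.246 -0.245 -0.938
outer loop
vertex -1.046 -2.727 -2.988
vertex -1.472 -2.317 -3.207
vertex -0.862 -2.286 -3.055
endloop
endfacet
facet normal 0.776 -0.235 0.586
outer loop
vertex -1.046 -2.727 -2.988
vertex -0.862 -2.286 -3.055
vertex -1.928 -1.863 -1.473
endloop
endfacet
facet normal -0.407 0.838 0.362
outer loop
vertex 0.128 -2.909 -0.895
vertex 0.196 -3.205 -0.133
vertex 0.808 -2.767 -0.459
endloop
endfacet
facet normal -0.049 0.970 -0.240
outer loop
vertex 0.128 -2.909 -0.895
vertex 0.808 -2.767 -0.459
vertex 0.864 -2.961 -1.254
endloop
endfacet
facet normal -0.329 0.564 -0.757
outer loop
vertex 0.128 -2.909 -0.895
vertex 0.864 -2.961 -1.254
vertex 0.286 -3.52 -1.419
endloop
endfacet
facet normal -0.862 0.183 -0.473
outer loop
vertex 0.128 -2.909 -0.895
vertex 0.286 -3.52 -1.419
vertex -0.126 -3.67 -0.726
endloop
endfacet
facet normal -0.910 0.352 0.218
outer loop
vertex 0.128 -2.909 -0.895
vertex -0.126 -3.67 -0.726
vertex 0.196 -3.205 -0.133
endloop
endfacet
facet normal 0.629 0.764 -0.142
outer loop
vertex 0.864 -2.961 -1.254
vertex 0.808 -2.767 -0.459
vertex 1.386 -3.29 -0.714
endloop
endfacet
facet normal 0.047 0.553 0.832
outer loop
vertex 0.808 -2.767 -0.459
vertex 0.196 -3.205 -0.133
vertex 0.974 -3.44 -0.021
endloop
endfacet
facet normal -0.766 -0.233 0.599
outer loop
vertex 0.196 -3.205 -0.133
vertex -0.126 -3.67 -0.726
vertex 0.396 -3.999 -0.186
endloop
endfacet
facet normal -0.688 -0.507 -0.519
outer loop
vertex -0.126 -3.67 -0.726
vertex 0.286 -3.52 -1.419
vertex 0.452 -4.193 -0.981
endloop
endfacet
facet normal 0.174 0.109 -0.979
outer loop
vertex 0.286 -3.52 -1.419
vertex 0.864 -2.961 -1.254
vertex 1.064 -3.755 -1.307
endloop
endfacet
facet normal 0.862 -0.183 0.473
outer loop
vertex 1.132 -4.051 -0.545
vertex 1.386 -3.29 -0.714
vertex 0.974 -3.44 -0.021
endloop
endfacet
facet normal 0.329 -0.564 0.757
outer loop
vertex 1.132 -4.051 -0.545
vertex 0.974 -3.44 -0.021
vertex 0.396 -3.999 -0.186
endloop
endfacet
facet normal 0.049 -0.970 0.240
outer loop
vertex 1.132 -4.051 -0.545
vertex 0.396 -3.999 -0.186
vertex 0.452 -4.193 -0.981
endloop
endfacet
facet normal 0.407 -0.838 -0.362
outer loop
vertex 1.132 -4.051 -0.545
vertex 0.452 -4.193 -0.981
vertex 1.064 -3.755 -1.307
endloop
endfacet
facet normal 0.910 -0.352 -0.218
outer loop
vertex 1.132 -4.051 -0.545
vertex 1.064 -3.755 -1.307
vertex 1.386 -3.29 -0.714
endloop
endfacet
facet normal 0.688 0.507 0.519
outer loop
vertex 0.974 -3.44 -0.021
vertex 1.386 -3.29 -0.714
vertex 0.808 -2.767 -0.459
endloop
endfacet
facet normal -0.174 -0.109 0.979
outer loop
vertex 0.396 -3.999 -0.186
vertex 0.974 -3.44 -0.021
vertex 0.196 -3.205 -0.133
endloop
endfacet
facet normal -0.629 -0.764 0.142
outer loop
vertex 0.452 -4.193 -0.981
vertex 0.396 -3.999 -0.186
vertex -0.126 -3.67 -0.726
endloop
endfacet
facet normal -0.047 -0.553 -0.832
outer loop
vertex 1.064 -3.755 -1.307
vertex 0.452 -4.193 -0.981
vertex 0.286 -3.52 -1.419
endloop
endfacet
facet normal 0.766 0.233 -0.599
outer loop
vertex 1.386 -3.29 -0.714
vertex 1.064 -3.755 -1.307
vertex 0.864 -2.961 -1.254
endloop
endfacet

endsolid


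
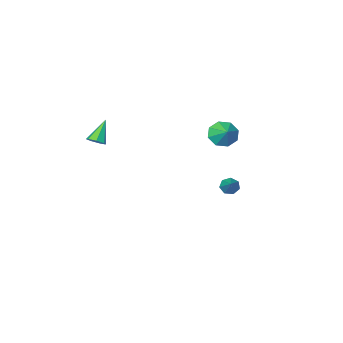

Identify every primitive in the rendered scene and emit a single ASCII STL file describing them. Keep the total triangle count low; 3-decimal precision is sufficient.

solid 
facet normal 0.547 0.310 -0.777
outer loop
vertex 4.441 0.018 2.734
vertex 4.072 0.414 2.632
vertex 4.518 0.434 2.954
endloop
endfacet
facet normal 0.611 -0.456 0.648
outer loop
vertex 4.441 0.018 2.734
vertex 4.518 0.434 2.954
vertex 3.248 -0.054 3.808
endloop
endfacet
facet normal 0.547 0.310 -0.777
outer loop
vertex 4.518 0.434 2.954
vertex 4.072 0.414 2.632
vertex 4.26 0.835 2.932
endloop
endfacet
facet normal 0.437 0.327 0.838
outer loop
vertex 4.518 0.434 2.954
vertex 4.26 0.835 2.932
vertex 3.248 -0.054 3.808
endloop
endfacet
facet normal 0.547 0.310 -0.778
outer loop
vertex 4.26 0.835 2.932
vertex 4.072 0.414 2.632
vertex 3.86 0.919 2.684
endloop
endfacet
facet normal -0.193 0.791 0.580
outer loop
vertex 4.26 0.835 2.932
vertex 3.86 0.919 2.684
vertex 3.248 -0.054 3.808
endloop
endfacet
facet normal 0.546 0.309 -0.779
outer loop
vertex 3.86 0.919 2.684
vertex 4.072 0.414 2.632
vertex 3.62 0.622 2.398
endloop
endfacet
facet normal -0.807 0.586 0.068
outer loop
vertex 3.86 0.919 2.684
vertex 3.62 0.622 2.398
vertex 3.248 -0.054 3.808
endloop
endfacet
facet normal 0.546 0.310 -0.779
outer loop
vertex 3.62 0.622 2.398
vertex 4.072 0.414 2.632
vertex 3.721 0.168 2.288
endloop
endfacet
facet normal -0.941 -0.134 -0.312
outer loop
vertex 3.62 0.622 2.398
vertex 3.721 0.168 2.288
vertex 3.248 -0.054 3.808
endloop
endfacet
facet normal 0.546 0.310 -0.779
outer loop
vertex 3.721 0.168 2.288
vertex 4.072 0.414 2.632
vertex 4.086 -0.1 2.437
endloop
endfacet
facet normal -0.494 -0.825 -0.274
outer loop
vertex 3.721 0.168 2.288
vertex 4.086 -0.1 2.437
vertex 3.248 -0.054 3.808
endloop
endfacet
facet normal 0.547 0.310 -0.777
outer loop
vertex 4.086 -0.1 2.437
vertex 4.072 0.414 2.632
vertex 4.441 0.018 2.734
endloop
endfacet
facet normal 0.195 -0.969 0.152
outer loop
vertex 4.086 -0.1 2.437
vertex 4.441 0.018 2.734
vertex 3.248 -0.054 3.808
endloop
endfacet
facet normal -0.401 -0.712 -0.577
outer loop
vertex -3.214 0.694 -2.761
vertex -3.726 0.938 -2.706
vertex -3.327 1.034 -3.102
endloop
endfacet
facet normal 0.968 0.083 -0.238
outer loop
vertex -3.214 0.694 -2.761
vertex -3.327 1.034 -3.102
vertex -3.094 2.062 -1.794
endloop
endfacet
facet normal -0.401 -0.712 -0.577
outer loop
vertex -3.327 1.034 -3.102
vertex -3.726 0.938 -2.706
vertex -3.741 1.302 -3.145
endloop
endfacet
facet normal 0.480 0.646 -0.593
outer loop
vertex -3.327 1.034 -3.102
vertex -3.741 1.302 -3.145
vertex -3.094 2.062 -1.794
endloop
endfacet
facet normal -0.400 -0.712 -0.577
outer loop
vertex -3.741 1.302 -3.145
vertex -3.726 0.938 -2.706
vertex -4.144 1.295 -2.857
endloop
endfacet
facet normal -0.277 0.888 -0.367
outer loop
vertex -3.741 1.302 -3.145
vertex -4.144 1.295 -2.857
vertex -3.094 2.062 -1.794
endloop
endfacet
facet normal -0.399 -0.712 -0.578
outer loop
vertex -4.144 1.295 -2.857
vertex -3.726 0.938 -2.706
vertex -4.232 1.019 -2.456
endloop
endfacet
facet normal -0.731 0.626 0.271
outer loop
vertex -4.144 1.295 -2.857
vertex -4.232 1.019 -2.456
vertex -3.094 2.062 -1.794
endloop
endfacet
facet normal -0.399 -0.712 -0.577
outer loop
vertex -4.232 1.019 -2.456
vertex -3.726 0.938 -2.706
vertex -3.939 0.682 -2.243
endloop
endfacet
facet normal -0.542 0.059 0.838
outer loop
vertex -4.232 1.019 -2.456
vertex -3.939 0.682 -2.243
vertex -3.094 2.062 -1.794
endloop
endfacet
facet normal -0.401 -0.711 -0.578
outer loop
vertex -3.939 0.682 -2.243
vertex -3.726 0.938 -2.706
vertex -3.486 0.537 -2.379
endloop
endfacet
facet normal 0.149 -0.387 0.910
outer loop
vertex -3.939 0.682 -2.243
vertex -3.486 0.537 -2.379
vertex -3.094 2.062 -1.794
endloop
endfacet
facet normal -0.401 -0.711 -0.578
outer loop
vertex -3.486 0.537 -2.379
vertex -3.726 0.938 -2.706
vertex -3.214 0.694 -2.761
endloop
endfacet
facet normal 0.821 -0.376 0.430
outer loop
vertex -3.486 0.537 -2.379
vertex -3.214 0.694 -2.761
vertex -3.094 2.062 -1.794
endloop
endfacet
facet normal -0.253 -0.785 -0.566
outer loop
vertex -1.473 3.137 2.138
vertex -2.058 2.912 2.712
vertex -2.052 3.408 2.021
endloop
endfacet
facet normal 0.454 0.831 -0.323
outer loop
vertex -1.473 3.137 2.138
vertex -2.052 3.408 2.021
vertex -1.782 3.768 3.328
endloop
endfacet
facet normal -0.254 -0.785 -0.565
outer loop
vertex -2.052 3.408 2.021
vertex -2.058 2.912 2.712
vertex -2.635 3.389 2.309
endloop
endfacet
facet normal -0.147 0.961 -0.234
outer loop
vertex -2.052 3.408 2.021
vertex -2.635 3.389 2.309
vertex -1.782 3.768 3.328
endloop
endfacet
facet normal -0.254 -0.785 -0.565
outer loop
vertex -2.635 3.389 2.309
vertex -2.058 2.912 2.712
vertex -2.88 3.091 2.833
endloop
endfacet
facet normal -0.575 0.797 0.185
outer loop
vertex -2.635 3.389 2.309
vertex -2.88 3.091 2.833
vertex -1.782 3.768 3.328
endloop
endfacet
facet normal -0.254 -0.784 -0.566
outer loop
vertex -2.88 3.091 2.833
vertex -2.058 2.912 2.712
vertex -2.644 2.688 3.285
endloop
endfacet
facet normal -0.579 0.435 0.690
outer loop
vertex -2.88 3.091 2.833
vertex -2.644 2.688 3.285
vertex -1.782 3.768 3.328
endloop
endfacet
facet normal -0.253 -0.785 -0.565
outer loop
vertex -2.644 2.688 3.285
vertex -2.058 2.912 2.712
vertex -2.064 2.417 3.402
endloop
endfacet
facet normal -0.158 0.087 0.984
outer loop
vertex -2.644 2.688 3.285
vertex -2.064 2.417 3.402
vertex -1.782 3.768 3.328
endloop
endfacet
facet normal -0.254 -0.785 -0.565
outer loop
vertex -2.064 2.417 3.402
vertex -2.058 2.912 2.712
vertex -1.481 2.436 3.114
endloop
endfacet
facet normal 0.444 -0.044 0.895
outer loop
vertex -2.064 2.417 3.402
vertex -1.481 2.436 3.114
vertex -1.782 3.768 3.328
endloop
endfacet
facet normal -0.253 -0.785 -0.566
outer loop
vertex -1.481 2.436 3.114
vertex -2.058 2.912 2.712
vertex -1.236 2.734 2.591
endloop
endfacet
facet normal 0.871 0.120 0.476
outer loop
vertex -1.481 2.436 3.114
vertex -1.236 2.734 2.591
vertex -1.782 3.768 3.328
endloop
endfacet
facet normal -0.253 -0.785 -0.566
outer loop
vertex -1.236 2.734 2.591
vertex -2.058 2.912 2.712
vertex -1.473 3.137 2.138
endloop
endfacet
facet normal 0.875 0.483 -0.029
outer loop
vertex -1.236 2.734 2.591
vertex -1.473 3.137 2.138
vertex -1.782 3.768 3.328
endloop
endfacet

endsolid


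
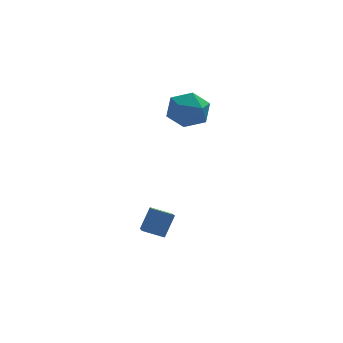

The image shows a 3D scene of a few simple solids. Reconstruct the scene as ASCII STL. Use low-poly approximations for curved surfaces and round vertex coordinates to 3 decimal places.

solid 
facet normal -0.384 -0.418 -0.824
outer loop
vertex -1.158 -3.141 -3.561
vertex -2.137 -2.944 -3.205
vertex -1.134 -1.451 -4.429
endloop
endfacet
facet normal 0.923 -0.186 -0.336
outer loop
vertex -0.643 -0.916 -3.375
vertex -1.158 -3.141 -3.561
vertex -1.134 -1.451 -4.429
endloop
endfacet
facet normal -0.383 -0.418 -0.824
outer loop
vertex -1.134 -1.451 -4.429
vertex -2.137 -2.944 -3.205
vertex -2.113 -1.254 -4.074
endloop
endfacet
facet normal 0.013 0.889 -0.457
outer loop
vertex -2.113 -1.254 -4.074
vertex -0.643 -0.916 -3.375
vertex -1.134 -1.451 -4.429
endloop
endfacet
facet normal -0.013 -0.889 0.457
outer loop
vertex -1.158 -3.141 -3.561
vertex -1.646 -2.409 -2.151
vertex -2.137 -2.944 -3.205
endloop
endfacet
facet normal 0.924 -0.186 -0.336
outer loop
vertex -0.667 -2.606 -2.506
vertex -1.158 -3.141 -3.561
vertex -0.643 -0.916 -3.375
endloop
endfacet
facet normal -0.013 -0.889 0.457
outer loop
vertex -0.667 -2.606 -2.506
vertex -1.646 -2.409 -2.151
vertex -1.158 -3.141 -3.561
endloop
endfacet
facet normal -0.923 0.186 0.336
outer loop
vertex -2.137 -2.944 -3.205
vertex -1.646 -2.409 -2.151
vertex -2.113 -1.254 -4.074
endloop
endfacet
facet normal 0.013 0.889 -0.457
outer loop
vertex -1.622 -0.719 -3.019
vertex -0.643 -0.916 -3.375
vertex -2.113 -1.254 -4.074
endloop
endfacet
facet normal -0.924 0.186 0.336
outer loop
vertex -2.113 -1.254 -4.074
vertex -1.646 -2.409 -2.151
vertex -1.622 -0.719 -3.019
endloop
endfacet
facet normal 0.384 0.418 0.824
outer loop
vertex -1.622 -0.719 -3.019
vertex -0.667 -2.606 -2.506
vertex -0.643 -0.916 -3.375
endloop
endfacet
facet normal 0.383 0.418 0.824
outer loop
vertex -1.646 -2.409 -2.151
vertex -0.667 -2.606 -2.506
vertex -1.622 -0.719 -3.019
endloop
endfacet
facet normal -0.141 0.604 0.784
outer loop
vertex 0.487 2.473 2.403
vertex -0.463 1.925 2.654
vertex 0.515 1.584 3.093
endloop
endfacet
facet normal 0.554 0.521 0.649
outer loop
vertex 0.487 2.473 2.403
vertex 0.515 1.584 3.093
vertex 1.312 1.713 2.309
endloop
endfacet
facet normal 0.676 0.737 -0.022
outer loop
vertex 0.487 2.473 2.403
vertex 1.312 1.713 2.309
vertex 0.825 2.133 1.385
endloop
endfacet
facet normal 0.055 0.952 -0.300
outer loop
vertex 0.487 2.473 2.403
vertex 0.825 2.133 1.385
vertex -0.272 2.264 1.599
endloop
endfacet
facet normal -0.450 0.871 0.198
outer loop
vertex 0.487 2.473 2.403
vertex -0.272 2.264 1.599
vertex -0.463 1.925 2.654
endloop
endfacet
facet normal 0.705 -0.175 0.688
outer loop
vertex 1.312 1.713 2.309
vertex 0.515 1.584 3.093
vertex 0.872 0.696 2.501
endloop
endfacet
facet normal -0.421 -0.041 0.906
outer loop
vertex 0.515 1.584 3.093
vertex -0.463 1.925 2.654
vertex -0.225 0.827 2.715
endloop
endfacet
facet normal -0.920 0.390 -0.041
outer loop
vertex -0.463 1.925 2.654
vertex -0.272 2.264 1.599
vertex -0.712 1.247 1.791
endloop
endfacet
facet normal -0.103 0.523 -0.846
outer loop
vertex -0.272 2.264 1.599
vertex 0.825 2.133 1.385
vertex 0.085 1.376 1.007
endloop
endfacet
facet normal 0.902 0.173 -0.396
outer loop
vertex 0.825 2.133 1.385
vertex 1.312 1.713 2.309
vertex 1.063 1.035 1.446
endloop
endfacet
facet normal -0.055 -0.952 0.300
outer loop
vertex 0.113 0.487 1.697
vertex 0.872 0.696 2.501
vertex -0.225 0.827 2.715
endloop
endfacet
facet normal -0.676 -0.737 0.022
outer loop
vertex 0.113 0.487 1.697
vertex -0.225 0.827 2.715
vertex -0.712 1.247 1.791
endloop
endfacet
facet normal -0.554 -0.521 -0.649
outer loop
vertex 0.113 0.487 1.697
vertex -0.712 1.247 1.791
vertex 0.085 1.376 1.007
endloop
endfacet
facet normal 0.141 -0.604 -0.784
outer loop
vertex 0.113 0.487 1.697
vertex 0.085 1.376 1.007
vertex 1.063 1.035 1.446
endloop
endfacet
facet normal 0.450 -0.871 -0.198
outer loop
vertex 0.113 0.487 1.697
vertex 1.063 1.035 1.446
vertex 0.872 0.696 2.501
endloop
endfacet
facet normal 0.103 -0.523 0.846
outer loop
vertex -0.225 0.827 2.715
vertex 0.872 0.696 2.501
vertex 0.515 1.584 3.093
endloop
endfacet
facet normal -0.902 -0.173 0.396
outer loop
vertex -0.712 1.247 1.791
vertex -0.225 0.827 2.715
vertex -0.463 1.925 2.654
endloop
endfacet
facet normal -0.705 0.175 -0.688
outer loop
vertex 0.085 1.376 1.007
vertex -0.712 1.247 1.791
vertex -0.272 2.264 1.599
endloop
endfacet
facet normal 0.421 0.041 -0.906
outer loop
vertex 1.063 1.035 1.446
vertex 0.085 1.376 1.007
vertex 0.825 2.133 1.385
endloop
endfacet
facet normal 0.920 -0.390 0.041
outer loop
vertex 0.872 0.696 2.501
vertex 1.063 1.035 1.446
vertex 1.312 1.713 2.309
endloop
endfacet

endsolid


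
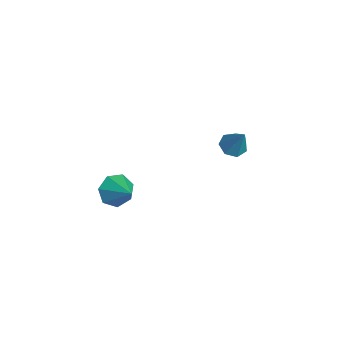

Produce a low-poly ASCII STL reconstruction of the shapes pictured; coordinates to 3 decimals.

solid 
facet normal -0.805 -0.277 -0.525
outer loop
vertex -0.587 -2.84 0.337
vertex -1.131 -2.774 1.137
vertex -0.938 -2.088 0.479
endloop
endfacet
facet normal 0.744 0.442 -0.501
outer loop
vertex -0.587 -2.84 0.337
vertex -0.938 -2.088 0.479
vertex 0.231 -2.306 2.023
endloop
endfacet
facet normal -0.805 -0.276 -0.524
outer loop
vertex -0.938 -2.088 0.479
vertex -1.131 -2.774 1.137
vertex -1.434 -1.853 1.117
endloop
endfacet
facet normal 0.313 0.944 -0.104
outer loop
vertex -0.938 -2.088 0.479
vertex -1.434 -1.853 1.117
vertex 0.231 -2.306 2.023
endloop
endfacet
facet normal -0.806 -0.277 -0.523
outer loop
vertex -1.434 -1.853 1.117
vertex -1.131 -2.774 1.137
vertex -1.701 -2.311 1.77
endloop
endfacet
facet normal -0.074 0.830 0.552
outer loop
vertex -1.434 -1.853 1.117
vertex -1.701 -2.311 1.77
vertex 0.231 -2.306 2.023
endloop
endfacet
facet normal -0.806 -0.277 -0.523
outer loop
vertex -1.701 -2.311 1.77
vertex -1.131 -2.774 1.137
vertex -1.539 -3.118 1.947
endloop
endfacet
facet normal -0.128 0.188 0.974
outer loop
vertex -1.701 -2.311 1.77
vertex -1.539 -3.118 1.947
vertex 0.231 -2.306 2.023
endloop
endfacet
facet normal -0.806 -0.277 -0.524
outer loop
vertex -1.539 -3.118 1.947
vertex -1.131 -2.774 1.137
vertex -1.069 -3.666 1.514
endloop
endfacet
facet normal 0.193 -0.501 0.844
outer loop
vertex -1.539 -3.118 1.947
vertex -1.069 -3.666 1.514
vertex 0.231 -2.306 2.023
endloop
endfacet
facet normal -0.806 -0.277 -0.523
outer loop
vertex -1.069 -3.666 1.514
vertex -1.131 -2.774 1.137
vertex -0.646 -3.542 0.797
endloop
endfacet
facet normal 0.648 -0.716 0.259
outer loop
vertex -1.069 -3.666 1.514
vertex -0.646 -3.542 0.797
vertex 0.231 -2.306 2.023
endloop
endfacet
facet normal -0.805 -0.276 -0.525
outer loop
vertex -0.646 -3.542 0.797
vertex -1.131 -2.774 1.137
vertex -0.587 -2.84 0.337
endloop
endfacet
facet normal 0.893 -0.297 -0.339
outer loop
vertex -0.646 -3.542 0.797
vertex -0.587 -2.84 0.337
vertex 0.231 -2.306 2.023
endloop
endfacet
facet normal -0.486 -0.181 -0.855
outer loop
vertex -3.292 3.253 0.73
vertex -3.78 3.827 0.886
vertex -3.114 3.855 0.501
endloop
endfacet
facet normal 0.951 -0.303 -0.059
outer loop
vertex -3.292 3.253 0.73
vertex -3.114 3.855 0.501
vertex -2.9 4.153 2.434
endloop
endfacet
facet normal -0.487 -0.179 -0.855
outer loop
vertex -3.114 3.855 0.501
vertex -3.78 3.827 0.886
vertex -3.437 4.436 0.563
endloop
endfacet
facet normal 0.853 0.493 -0.170
outer loop
vertex -3.114 3.855 0.501
vertex -3.437 4.436 0.563
vertex -2.9 4.153 2.434
endloop
endfacet
facet normal -0.486 -0.180 -0.855
outer loop
vertex -3.437 4.436 0.563
vertex -3.78 3.827 0.886
vertex -4.019 4.559 0.868
endloop
endfacet
facet normal 0.244 0.967 0.076
outer loop
vertex -3.437 4.436 0.563
vertex -4.019 4.559 0.868
vertex -2.9 4.153 2.434
endloop
endfacet
facet normal -0.487 -0.180 -0.855
outer loop
vertex -4.019 4.559 0.868
vertex -3.78 3.827 0.886
vertex -4.421 4.131 1.187
endloop
endfacet
facet normal -0.417 0.762 0.496
outer loop
vertex -4.019 4.559 0.868
vertex -4.421 4.131 1.187
vertex -2.9 4.153 2.434
endloop
endfacet
facet normal -0.487 -0.180 -0.855
outer loop
vertex -4.421 4.131 1.187
vertex -3.78 3.827 0.886
vertex -4.34 3.474 1.279
endloop
endfacet
facet normal -0.634 0.030 0.773
outer loop
vertex -4.421 4.131 1.187
vertex -4.34 3.474 1.279
vertex -2.9 4.153 2.434
endloop
endfacet
facet normal -0.486 -0.180 -0.855
outer loop
vertex -4.34 3.474 1.279
vertex -3.78 3.827 0.886
vertex -3.838 3.083 1.076
endloop
endfacet
facet normal -0.242 -0.674 0.698
outer loop
vertex -4.34 3.474 1.279
vertex -3.838 3.083 1.076
vertex -2.9 4.153 2.434
endloop
endfacet
facet normal -0.486 -0.181 -0.855
outer loop
vertex -3.838 3.083 1.076
vertex -3.78 3.827 0.886
vertex -3.292 3.253 0.73
endloop
endfacet
facet normal 0.464 -0.823 0.328
outer loop
vertex -3.838 3.083 1.076
vertex -3.292 3.253 0.73
vertex -2.9 4.153 2.434
endloop
endfacet

endsolid


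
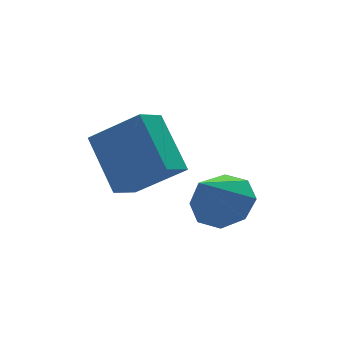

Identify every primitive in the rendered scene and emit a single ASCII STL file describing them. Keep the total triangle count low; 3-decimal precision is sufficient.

solid 
facet normal -0.798 -0.420 0.432
outer loop
vertex 0.617 1.259 3.106
vertex 0.557 2.704 4.399
vertex -0.442 2.171 2.037
endloop
endfacet
facet normal 0.032 -0.745 -0.667
outer loop
vertex 0.363 2.596 1.601
vertex 0.617 1.259 3.106
vertex -0.442 2.171 2.037
endloop
endfacet
facet normal -0.798 -0.421 0.432
outer loop
vertex -0.442 2.171 2.037
vertex 0.557 2.704 4.399
vertex -0.503 3.616 3.331
endloop
endfacet
facet normal -0.602 0.518 -0.607
outer loop
vertex -0.503 3.616 3.331
vertex 0.363 2.596 1.601
vertex -0.442 2.171 2.037
endloop
endfacet
facet normal 0.602 -0.518 0.607
outer loop
vertex 0.617 1.259 3.106
vertex 1.362 3.129 3.963
vertex 0.557 2.704 4.399
endloop
endfacet
facet normal 0.031 -0.745 -0.667
outer loop
vertex 1.423 1.684 2.669
vertex 0.617 1.259 3.106
vertex 0.363 2.596 1.601
endloop
endfacet
facet normal 0.602 -0.518 0.607
outer loop
vertex 1.423 1.684 2.669
vertex 1.362 3.129 3.963
vertex 0.617 1.259 3.106
endloop
endfacet
facet normal -0.032 0.744 0.667
outer loop
vertex 0.557 2.704 4.399
vertex 1.362 3.129 3.963
vertex -0.503 3.616 3.331
endloop
endfacet
facet normal -0.602 0.518 -0.607
outer loop
vertex 0.303 4.041 2.894
vertex 0.363 2.596 1.601
vertex -0.503 3.616 3.331
endloop
endfacet
facet normal -0.031 0.745 0.667
outer loop
vertex -0.503 3.616 3.331
vertex 1.362 3.129 3.963
vertex 0.303 4.041 2.894
endloop
endfacet
facet normal 0.798 0.420 -0.433
outer loop
vertex 0.303 4.041 2.894
vertex 1.423 1.684 2.669
vertex 0.363 2.596 1.601
endloop
endfacet
facet normal 0.798 0.420 -0.432
outer loop
vertex 1.362 3.129 3.963
vertex 1.423 1.684 2.669
vertex 0.303 4.041 2.894
endloop
endfacet
facet normal 0.586 0.301 -0.752
outer loop
vertex 3.621 2.515 1.22
vertex 2.867 2.5 0.626
vertex 3.265 3.158 1.2
endloop
endfacet
facet normal 0.296 0.193 0.935
outer loop
vertex 3.621 2.515 1.22
vertex 3.265 3.158 1.2
vertex 1.893 2.0 1.874
endloop
endfacet
facet normal 0.586 0.302 -0.752
outer loop
vertex 3.265 3.158 1.2
vertex 2.867 2.5 0.626
vertex 2.676 3.415 0.844
endloop
endfacet
facet normal -0.173 0.640 0.748
outer loop
vertex 3.265 3.158 1.2
vertex 2.676 3.415 0.844
vertex 1.893 2.0 1.874
endloop
endfacet
facet normal 0.587 0.302 -0.752
outer loop
vertex 2.676 3.415 0.844
vertex 2.867 2.5 0.626
vertex 2.199 3.137 0.36
endloop
endfacet
facet normal -0.703 0.630 0.331
outer loop
vertex 2.676 3.415 0.844
vertex 2.199 3.137 0.36
vertex 1.893 2.0 1.874
endloop
endfacet
facet normal 0.586 0.300 -0.753
outer loop
vertex 2.199 3.137 0.36
vertex 2.867 2.5 0.626
vertex 2.112 2.485 0.032
endloop
endfacet
facet normal -0.983 0.168 -0.073
outer loop
vertex 2.199 3.137 0.36
vertex 2.112 2.485 0.032
vertex 1.893 2.0 1.874
endloop
endfacet
facet normal 0.586 0.302 -0.752
outer loop
vertex 2.112 2.485 0.032
vertex 2.867 2.5 0.626
vertex 2.468 1.843 0.051
endloop
endfacet
facet normal -0.849 -0.477 -0.227
outer loop
vertex 2.112 2.485 0.032
vertex 2.468 1.843 0.051
vertex 1.893 2.0 1.874
endloop
endfacet
facet normal 0.586 0.302 -0.752
outer loop
vertex 2.468 1.843 0.051
vertex 2.867 2.5 0.626
vertex 3.057 1.585 0.407
endloop
endfacet
facet normal -0.380 -0.924 -0.040
outer loop
vertex 2.468 1.843 0.051
vertex 3.057 1.585 0.407
vertex 1.893 2.0 1.874
endloop
endfacet
facet normal 0.586 0.302 -0.752
outer loop
vertex 3.057 1.585 0.407
vertex 2.867 2.5 0.626
vertex 3.534 1.864 0.891
endloop
endfacet
facet normal 0.151 -0.913 0.378
outer loop
vertex 3.057 1.585 0.407
vertex 3.534 1.864 0.891
vertex 1.893 2.0 1.874
endloop
endfacet
facet normal 0.586 0.302 -0.752
outer loop
vertex 3.534 1.864 0.891
vertex 2.867 2.5 0.626
vertex 3.621 2.515 1.22
endloop
endfacet
facet normal 0.430 -0.452 0.781
outer loop
vertex 3.534 1.864 0.891
vertex 3.621 2.515 1.22
vertex 1.893 2.0 1.874
endloop
endfacet

endsolid


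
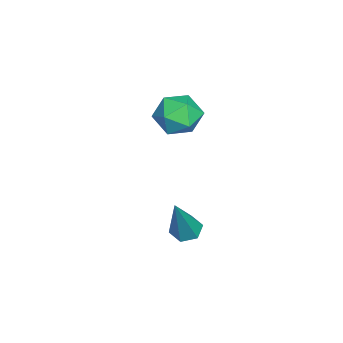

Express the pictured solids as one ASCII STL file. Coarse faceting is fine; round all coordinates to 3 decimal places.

solid 
facet normal -0.455 0.080 -0.887
outer loop
vertex 3.337 -1.438 -4.654
vertex 2.857 -1.355 -4.4
vertex 3.179 -0.927 -4.527
endloop
endfacet
facet normal 0.922 0.334 -0.196
outer loop
vertex 3.337 -1.438 -4.654
vertex 3.179 -0.927 -4.527
vertex 3.823 -1.525 -2.52
endloop
endfacet
facet normal -0.457 0.081 -0.886
outer loop
vertex 3.179 -0.927 -4.527
vertex 2.857 -1.355 -4.4
vertex 2.699 -0.843 -4.272
endloop
endfacet
facet normal 0.269 0.943 0.195
outer loop
vertex 3.179 -0.927 -4.527
vertex 2.699 -0.843 -4.272
vertex 3.823 -1.525 -2.52
endloop
endfacet
facet normal -0.457 0.081 -0.886
outer loop
vertex 2.699 -0.843 -4.272
vertex 2.857 -1.355 -4.4
vertex 2.377 -1.271 -4.145
endloop
endfacet
facet normal -0.555 0.591 0.586
outer loop
vertex 2.699 -0.843 -4.272
vertex 2.377 -1.271 -4.145
vertex 3.823 -1.525 -2.52
endloop
endfacet
facet normal -0.457 0.081 -0.886
outer loop
vertex 2.377 -1.271 -4.145
vertex 2.857 -1.355 -4.4
vertex 2.535 -1.782 -4.273
endloop
endfacet
facet normal -0.722 -0.370 0.585
outer loop
vertex 2.377 -1.271 -4.145
vertex 2.535 -1.782 -4.273
vertex 3.823 -1.525 -2.52
endloop
endfacet
facet normal -0.455 0.080 -0.887
outer loop
vertex 2.535 -1.782 -4.273
vertex 2.857 -1.355 -4.4
vertex 3.015 -1.866 -4.527
endloop
endfacet
facet normal -0.069 -0.979 0.194
outer loop
vertex 2.535 -1.782 -4.273
vertex 3.015 -1.866 -4.527
vertex 3.823 -1.525 -2.52
endloop
endfacet
facet normal -0.455 0.080 -0.887
outer loop
vertex 3.015 -1.866 -4.527
vertex 2.857 -1.355 -4.4
vertex 3.337 -1.438 -4.654
endloop
endfacet
facet normal 0.754 -0.626 -0.197
outer loop
vertex 3.015 -1.866 -4.527
vertex 3.337 -1.438 -4.654
vertex 3.823 -1.525 -2.52
endloop
endfacet
facet normal -0.377 0.801 -0.465
outer loop
vertex -0.681 -1.822 -2.412
vertex -1.493 -1.998 -2.056
vertex -0.911 -1.467 -1.613
endloop
endfacet
facet normal 0.312 0.898 -0.309
outer loop
vertex -0.681 -1.822 -2.412
vertex -0.911 -1.467 -1.613
vertex -0.079 -1.799 -1.738
endloop
endfacet
facet normal 0.684 0.378 -0.624
outer loop
vertex -0.681 -1.822 -2.412
vertex -0.079 -1.799 -1.738
vertex -0.147 -2.535 -2.259
endloop
endfacet
facet normal 0.224 -0.041 -0.974
outer loop
vertex -0.681 -1.822 -2.412
vertex -0.147 -2.535 -2.259
vertex -1.022 -2.659 -2.455
endloop
endfacet
facet normal -0.431 0.221 -0.875
outer loop
vertex -0.681 -1.822 -2.412
vertex -1.022 -2.659 -2.455
vertex -1.493 -1.998 -2.056
endloop
endfacet
facet normal 0.391 0.831 0.396
outer loop
vertex -0.079 -1.799 -1.738
vertex -0.911 -1.467 -1.613
vertex -0.518 -1.961 -0.965
endloop
endfacet
facet normal -0.725 0.673 0.146
outer loop
vertex -0.911 -1.467 -1.613
vertex -1.493 -1.998 -2.056
vertex -1.393 -2.085 -1.161
endloop
endfacet
facet normal -0.813 -0.267 -0.518
outer loop
vertex -1.493 -1.998 -2.056
vertex -1.022 -2.659 -2.455
vertex -1.461 -2.821 -1.682
endloop
endfacet
facet normal 0.250 -0.691 -0.678
outer loop
vertex -1.022 -2.659 -2.455
vertex -0.147 -2.535 -2.259
vertex -0.629 -3.153 -1.807
endloop
endfacet
facet normal 0.994 -0.012 -0.112
outer loop
vertex -0.147 -2.535 -2.259
vertex -0.079 -1.799 -1.738
vertex -0.047 -2.622 -1.364
endloop
endfacet
facet normal -0.224 0.041 0.974
outer loop
vertex -0.859 -2.798 -1.008
vertex -0.518 -1.961 -0.965
vertex -1.393 -2.085 -1.161
endloop
endfacet
facet normal -0.684 -0.378 0.624
outer loop
vertex -0.859 -2.798 -1.008
vertex -1.393 -2.085 -1.161
vertex -1.461 -2.821 -1.682
endloop
endfacet
facet normal -0.312 -0.898 0.309
outer loop
vertex -0.859 -2.798 -1.008
vertex -1.461 -2.821 -1.682
vertex -0.629 -3.153 -1.807
endloop
endfacet
facet normal 0.377 -0.801 0.465
outer loop
vertex -0.859 -2.798 -1.008
vertex -0.629 -3.153 -1.807
vertex -0.047 -2.622 -1.364
endloop
endfacet
facet normal 0.431 -0.221 0.875
outer loop
vertex -0.859 -2.798 -1.008
vertex -0.047 -2.622 -1.364
vertex -0.518 -1.961 -0.965
endloop
endfacet
facet normal -0.250 0.691 0.678
outer loop
vertex -1.393 -2.085 -1.161
vertex -0.518 -1.961 -0.965
vertex -0.911 -1.467 -1.613
endloop
endfacet
facet normal -0.994 0.012 0.112
outer loop
vertex -1.461 -2.821 -1.682
vertex -1.393 -2.085 -1.161
vertex -1.493 -1.998 -2.056
endloop
endfacet
facet normal -0.391 -0.831 -0.396
outer loop
vertex -0.629 -3.153 -1.807
vertex -1.461 -2.821 -1.682
vertex -1.022 -2.659 -2.455
endloop
endfacet
facet normal 0.725 -0.673 -0.146
outer loop
vertex -0.047 -2.622 -1.364
vertex -0.629 -3.153 -1.807
vertex -0.147 -2.535 -2.259
endloop
endfacet
facet normal 0.813 0.267 0.518
outer loop
vertex -0.518 -1.961 -0.965
vertex -0.047 -2.622 -1.364
vertex -0.079 -1.799 -1.738
endloop
endfacet

endsolid


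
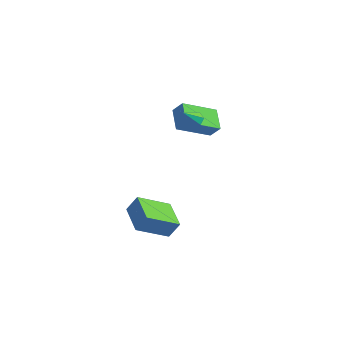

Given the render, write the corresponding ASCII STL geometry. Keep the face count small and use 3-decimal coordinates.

solid 
facet normal -0.719 0.323 0.616
outer loop
vertex 1.091 1.148 3.729
vertex 1.29 2.997 2.993
vertex 0.492 0.971 3.123
endloop
endfacet
facet normal -0.099 -0.924 0.368
outer loop
vertex 1.49 0.523 2.267
vertex 1.091 1.148 3.729
vertex 0.492 0.971 3.123
endloop
endfacet
facet normal -0.718 0.322 0.617
outer loop
vertex 0.492 0.971 3.123
vertex 1.29 2.997 2.993
vertex 0.691 2.82 2.388
endloop
endfacet
facet normal -0.688 -0.203 -0.696
outer loop
vertex 0.691 2.82 2.388
vertex 1.49 0.523 2.267
vertex 0.492 0.971 3.123
endloop
endfacet
facet normal 0.688 0.203 0.696
outer loop
vertex 1.091 1.148 3.729
vertex 2.288 2.549 2.137
vertex 1.29 2.997 2.993
endloop
endfacet
facet normal -0.099 -0.924 0.368
outer loop
vertex 2.089 0.7 2.872
vertex 1.091 1.148 3.729
vertex 1.49 0.523 2.267
endloop
endfacet
facet normal 0.689 0.203 0.696
outer loop
vertex 2.089 0.7 2.872
vertex 2.288 2.549 2.137
vertex 1.091 1.148 3.729
endloop
endfacet
facet normal 0.099 0.924 -0.368
outer loop
vertex 1.29 2.997 2.993
vertex 2.288 2.549 2.137
vertex 0.691 2.82 2.388
endloop
endfacet
facet normal -0.689 -0.203 -0.696
outer loop
vertex 1.689 2.372 1.531
vertex 1.49 0.523 2.267
vertex 0.691 2.82 2.388
endloop
endfacet
facet normal 0.099 0.925 -0.368
outer loop
vertex 0.691 2.82 2.388
vertex 2.288 2.549 2.137
vertex 1.689 2.372 1.531
endloop
endfacet
facet normal 0.718 -0.323 -0.617
outer loop
vertex 1.689 2.372 1.531
vertex 2.089 0.7 2.872
vertex 1.49 0.523 2.267
endloop
endfacet
facet normal 0.719 -0.322 -0.616
outer loop
vertex 2.288 2.549 2.137
vertex 2.089 0.7 2.872
vertex 1.689 2.372 1.531
endloop
endfacet
facet normal -0.900 0.279 0.335
outer loop
vertex 1.556 -1.722 -1.737
vertex 1.796 -0.017 -2.515
vertex 1.118 -2.067 -2.627
endloop
endfacet
facet normal -0.127 -0.902 0.412
outer loop
vertex 2.784 -2.583 -3.245
vertex 1.556 -1.722 -1.737
vertex 1.118 -2.067 -2.627
endloop
endfacet
facet normal -0.900 0.279 0.334
outer loop
vertex 1.118 -2.067 -2.627
vertex 1.796 -0.017 -2.515
vertex 1.359 -0.361 -3.405
endloop
endfacet
facet normal -0.416 -0.328 -0.848
outer loop
vertex 1.359 -0.361 -3.405
vertex 2.784 -2.583 -3.245
vertex 1.118 -2.067 -2.627
endloop
endfacet
facet normal 0.416 0.328 0.848
outer loop
vertex 1.556 -1.722 -1.737
vertex 3.462 -0.533 -3.133
vertex 1.796 -0.017 -2.515
endloop
endfacet
facet normal -0.128 -0.902 0.411
outer loop
vertex 3.221 -2.239 -2.355
vertex 1.556 -1.722 -1.737
vertex 2.784 -2.583 -3.245
endloop
endfacet
facet normal 0.417 0.328 0.848
outer loop
vertex 3.221 -2.239 -2.355
vertex 3.462 -0.533 -3.133
vertex 1.556 -1.722 -1.737
endloop
endfacet
facet normal 0.127 0.903 -0.411
outer loop
vertex 1.796 -0.017 -2.515
vertex 3.462 -0.533 -3.133
vertex 1.359 -0.361 -3.405
endloop
endfacet
facet normal -0.417 -0.328 -0.848
outer loop
vertex 3.024 -0.878 -4.023
vertex 2.784 -2.583 -3.245
vertex 1.359 -0.361 -3.405
endloop
endfacet
facet normal 0.127 0.902 -0.412
outer loop
vertex 1.359 -0.361 -3.405
vertex 3.462 -0.533 -3.133
vertex 3.024 -0.878 -4.023
endloop
endfacet
facet normal 0.900 -0.279 -0.334
outer loop
vertex 3.024 -0.878 -4.023
vertex 3.221 -2.239 -2.355
vertex 2.784 -2.583 -3.245
endloop
endfacet
facet normal 0.900 -0.280 -0.334
outer loop
vertex 3.462 -0.533 -3.133
vertex 3.221 -2.239 -2.355
vertex 3.024 -0.878 -4.023
endloop
endfacet
facet normal -0.300 0.722 -0.623
outer loop
vertex 3.266 0.736 3.062
vertex 2.781 0.693 3.246
vertex 3.166 0.999 3.415
endloop
endfacet
facet normal 0.973 0.083 0.214
outer loop
vertex 3.266 0.736 3.062
vertex 3.166 0.999 3.415
vertex 3.139 -0.173 3.994
endloop
endfacet
facet normal -0.299 0.721 -0.625
outer loop
vertex 3.166 0.999 3.415
vertex 2.781 0.693 3.246
vertex 2.776 1.032 3.64
endloop
endfacet
facet normal 0.486 0.378 0.788
outer loop
vertex 3.166 0.999 3.415
vertex 2.776 1.032 3.64
vertex 3.139 -0.173 3.994
endloop
endfacet
facet normal -0.298 0.722 -0.625
outer loop
vertex 2.776 1.032 3.64
vertex 2.781 0.693 3.246
vertex 2.39 0.81 3.568
endloop
endfacet
facet normal -0.285 0.190 0.940
outer loop
vertex 2.776 1.032 3.64
vertex 2.39 0.81 3.568
vertex 3.139 -0.173 3.994
endloop
endfacet
facet normal -0.298 0.722 -0.624
outer loop
vertex 2.39 0.81 3.568
vertex 2.781 0.693 3.246
vertex 2.298 0.5 3.253
endloop
endfacet
facet normal -0.760 -0.338 0.555
outer loop
vertex 2.39 0.81 3.568
vertex 2.298 0.5 3.253
vertex 3.139 -0.173 3.994
endloop
endfacet
facet normal -0.298 0.723 -0.624
outer loop
vertex 2.298 0.5 3.253
vertex 2.781 0.693 3.246
vertex 2.57 0.336 2.933
endloop
endfacet
facet normal -0.580 -0.811 -0.078
outer loop
vertex 2.298 0.5 3.253
vertex 2.57 0.336 2.933
vertex 3.139 -0.173 3.994
endloop
endfacet
facet normal -0.298 0.723 -0.623
outer loop
vertex 2.57 0.336 2.933
vertex 2.781 0.693 3.246
vertex 3.0 0.44 2.848
endloop
endfacet
facet normal 0.116 -0.870 -0.479
outer loop
vertex 2.57 0.336 2.933
vertex 3.0 0.44 2.848
vertex 3.139 -0.173 3.994
endloop
endfacet
facet normal -0.301 0.721 -0.624
outer loop
vertex 3.0 0.44 2.848
vertex 2.781 0.693 3.246
vertex 3.266 0.736 3.062
endloop
endfacet
facet normal 0.808 -0.473 -0.351
outer loop
vertex 3.0 0.44 2.848
vertex 3.266 0.736 3.062
vertex 3.139 -0.173 3.994
endloop
endfacet

endsolid
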